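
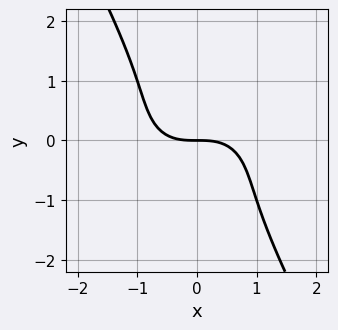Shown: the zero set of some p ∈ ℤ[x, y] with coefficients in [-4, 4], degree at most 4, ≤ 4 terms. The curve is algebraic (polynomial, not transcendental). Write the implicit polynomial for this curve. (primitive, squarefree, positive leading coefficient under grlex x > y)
1. deg p = 3.
2. Against the integer gridlines: one x-axis crossing is at x = 0; it crosses the y-axis at the gridline y = 0.
3. Together with the visible shape, these determine p as stated.

2*x^3 + 3*x*y^2 + 2*y^3 + 3*y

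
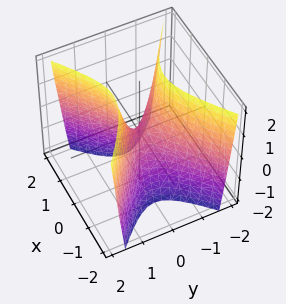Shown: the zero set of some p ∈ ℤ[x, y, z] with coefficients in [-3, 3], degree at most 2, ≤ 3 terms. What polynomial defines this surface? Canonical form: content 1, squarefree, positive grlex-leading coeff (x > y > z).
The degree is 2 — a saddle surface; a quadric.
Symmetries: the x ↦ −x reflection is a symmetry, so x appears only in even powers; the y ↦ −y reflection is a symmetry, so y appears only in even powers.
Against the integer gridlines: it meets the z-axis at z = 0 (among the integer gridlines); one x-axis crossing is at x = 0; it meets the y-axis at y = 0 (among the integer gridlines).
The integer polynomial consistent with all of this is the stated p.

2*x^2 - 3*y^2 + z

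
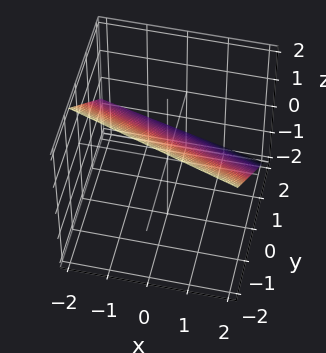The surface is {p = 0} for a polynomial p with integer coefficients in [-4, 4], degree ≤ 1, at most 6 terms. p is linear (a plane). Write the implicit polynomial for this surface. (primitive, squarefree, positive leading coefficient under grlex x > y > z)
x + 3*y + 3*z - 2

(a) deg p = 1. Every cross-section is a straight line — this is a plane.
(b) From the visible intercepts: it crosses the x-axis at the gridline x = 2.
(c) Together with the visible shape, these determine p as stated.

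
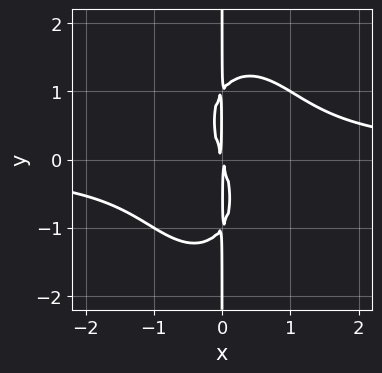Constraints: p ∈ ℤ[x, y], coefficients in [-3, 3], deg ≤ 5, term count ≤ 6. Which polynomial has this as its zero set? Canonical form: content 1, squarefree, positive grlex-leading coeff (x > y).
3*x^3*y + x*y^3 - 3*x^2 - x*y

First, the degree is 4 — no degree-3 curve has this shape.
Then, from the visible intercepts: every point of the y-axis in the box is on the curve.
Finally, assembling these constraints gives the stated polynomial.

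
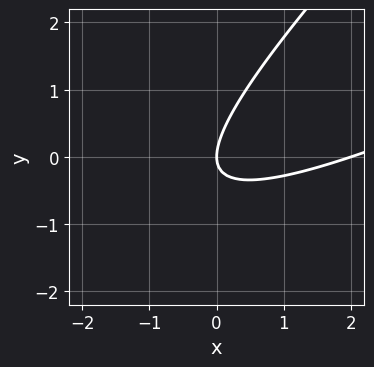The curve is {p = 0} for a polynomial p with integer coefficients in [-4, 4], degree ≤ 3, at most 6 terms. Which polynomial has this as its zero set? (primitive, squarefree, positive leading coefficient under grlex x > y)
Degree: the shape is more complex than any degree-1 curve, so deg p = 2.
From the axis intercepts and sections: the x-axis gridline crossings are at x ∈ {0, 2}; it meets the y-axis at y = 0 (among the integer gridlines).
Matching integer coefficients to the picture gives p.

x^2 - 3*x*y + 2*y^2 - 2*x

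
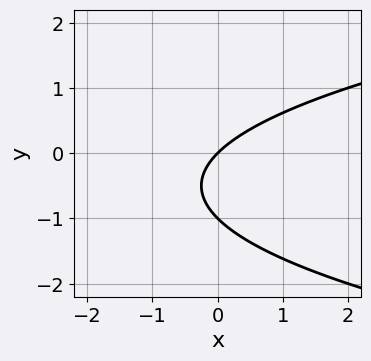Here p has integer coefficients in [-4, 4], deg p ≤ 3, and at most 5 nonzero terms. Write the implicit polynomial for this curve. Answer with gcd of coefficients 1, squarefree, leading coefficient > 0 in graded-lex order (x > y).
(a) deg p = 2.
(b) From the visible intercepts: it meets the x-axis at x = 0 (among the integer gridlines); the y-axis gridline crossings are at y ∈ {-1, 0}.
(c) The integer polynomial consistent with all of this is the stated p.

y^2 - x + y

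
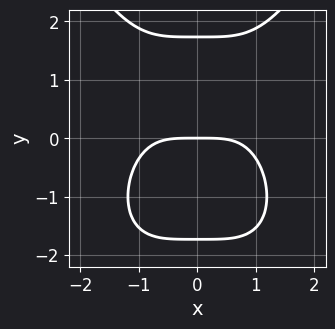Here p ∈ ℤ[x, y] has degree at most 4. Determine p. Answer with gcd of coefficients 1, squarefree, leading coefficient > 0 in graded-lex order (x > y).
First, the degree is 4 — the shape is more complex than any degree-3 curve.
Next, symmetries: the x ↦ −x reflection is a symmetry, so x appears only in even powers.
Then, observable constraints: one x-axis crossing is at x = 0; it meets the y-axis at y = 0 (among the integer gridlines).
Finally, the integer polynomial consistent with all of this is the stated p.

x^4 - y^3 + 3*y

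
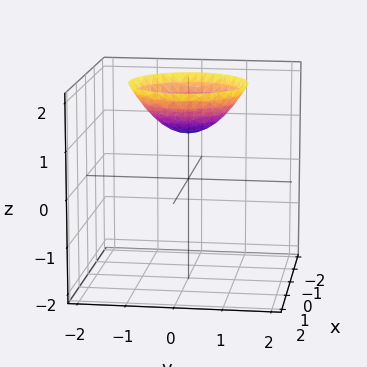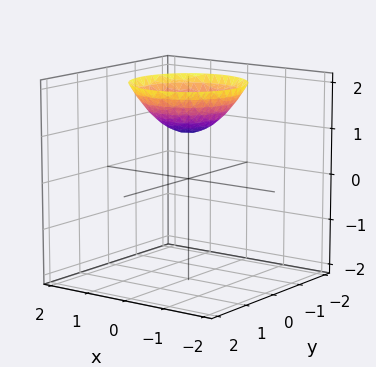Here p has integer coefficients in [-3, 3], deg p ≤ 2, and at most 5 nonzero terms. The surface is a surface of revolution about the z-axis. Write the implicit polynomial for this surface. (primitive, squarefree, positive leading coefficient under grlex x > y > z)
2*x^2 + 2*y^2 - 3*z + 3

1. deg p = 2. A generic line meets the surface in up to 2 points.
2. Symmetry: the surface is invariant under rotation about z: p = q(x² + y², z).
3. Checking where it meets the axes: no x-intercept at any integer in the box; it misses every integer gridline on the y-axis.
4. Fitting integer coefficients to these (and the overall shape) gives p. Check: (0, 0, 1) on the z-axis lies on the surface, and p(0, 0, 1) = 0. ✓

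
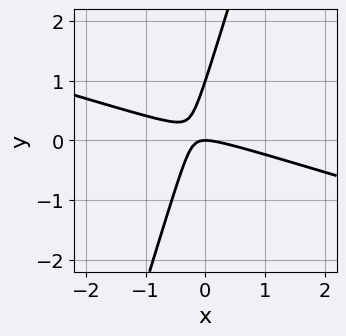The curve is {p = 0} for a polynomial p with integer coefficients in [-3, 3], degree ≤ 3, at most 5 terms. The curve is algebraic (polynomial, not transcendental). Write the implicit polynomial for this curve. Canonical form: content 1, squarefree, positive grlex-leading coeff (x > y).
x^2 + 3*x*y - y^2 + y

(a) The degree is 2 — no degree-1 curve has this shape.
(b) From the visible intercepts: the y-axis gridline crossings are at y ∈ {0, 1}; one x-axis crossing is at x = 0.
(c) Fitting integer coefficients to these (and the overall shape) gives p.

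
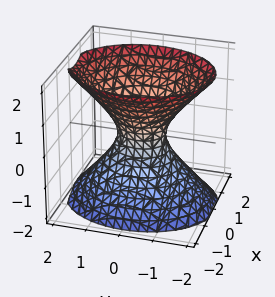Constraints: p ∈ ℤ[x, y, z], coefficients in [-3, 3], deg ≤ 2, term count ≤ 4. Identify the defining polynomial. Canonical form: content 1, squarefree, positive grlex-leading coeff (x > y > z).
3*x^2 + 2*y^2 - 2*z^2 - 1

(a) deg p = 2. One connected sheet with a waist; a quadric.
(b) Symmetries: it's symmetric under x → −x, forcing even powers of x; the z ↦ −z reflection is a symmetry, so z appears only in even powers; it's symmetric under y → −y, forcing even powers of y.
(c) Against the integer gridlines: no z-intercept at any integer in the box.
(d) Putting this together gives p.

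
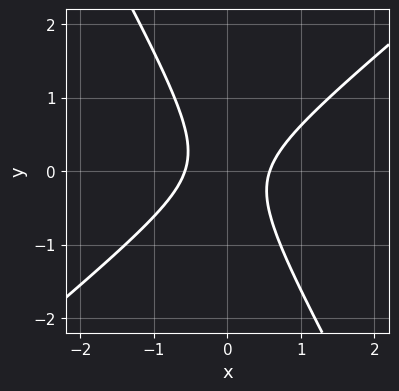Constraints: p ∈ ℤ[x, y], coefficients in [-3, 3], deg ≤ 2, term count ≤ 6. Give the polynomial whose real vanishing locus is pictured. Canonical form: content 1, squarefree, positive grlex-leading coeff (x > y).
Degree: a generic line meets the curve in up to 2 points, so deg p = 2.
Against the integer gridlines: it misses every integer gridline on the y-axis.
Assembling these constraints gives the stated polynomial.

3*x^2 - 2*x*y - 2*y^2 - 1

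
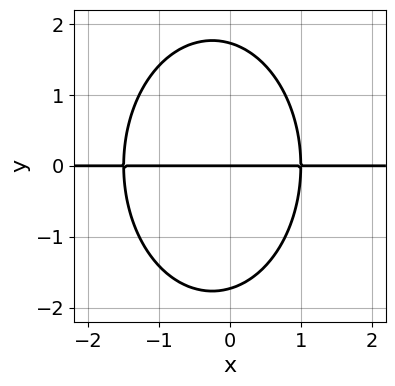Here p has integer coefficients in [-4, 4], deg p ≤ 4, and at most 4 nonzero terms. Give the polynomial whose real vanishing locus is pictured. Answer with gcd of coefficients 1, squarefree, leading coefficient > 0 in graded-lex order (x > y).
2*x^2*y + y^3 + x*y - 3*y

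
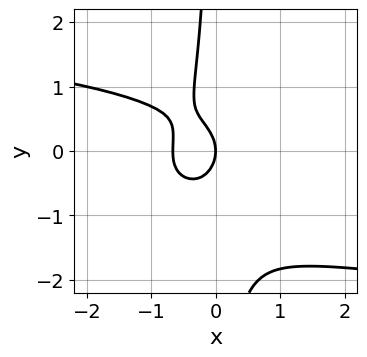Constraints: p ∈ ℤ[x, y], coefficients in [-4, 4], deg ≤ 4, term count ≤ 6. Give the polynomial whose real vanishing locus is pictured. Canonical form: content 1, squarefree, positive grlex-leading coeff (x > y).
3*x*y^3 + 2*x*y^2 + 3*x^2 + 2*y^2 + 2*x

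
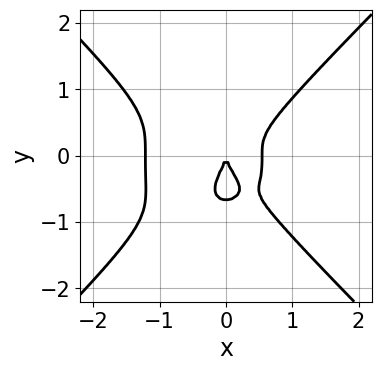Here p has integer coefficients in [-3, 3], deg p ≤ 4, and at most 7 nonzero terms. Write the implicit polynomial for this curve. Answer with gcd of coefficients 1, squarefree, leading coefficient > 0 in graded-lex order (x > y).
3*x^4 - 3*y^4 + 2*x^3 - 2*y^3 - 2*x^2

deg p = 4. The shape is more complex than any degree-3 curve.
From the axis intercepts and sections: it meets the x-axis at x = 0 (among the integer gridlines); it meets the y-axis at y = 0 (among the integer gridlines).
These observations pin down the coefficients.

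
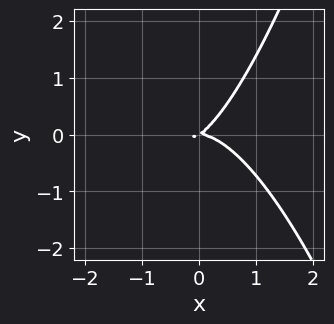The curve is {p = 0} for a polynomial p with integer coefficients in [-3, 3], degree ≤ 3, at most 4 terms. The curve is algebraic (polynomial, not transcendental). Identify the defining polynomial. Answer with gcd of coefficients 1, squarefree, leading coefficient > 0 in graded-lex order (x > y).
(a) The degree is 3 — a generic line meets the curve in up to 3 points.
(b) Reading off the gridlines: it crosses the x-axis at the gridline x = 0; one y-axis crossing is at y = 0.
(c) Fitting integer coefficients to these (and the overall shape) gives p.

3*x^3 + 2*x*y - 3*y^2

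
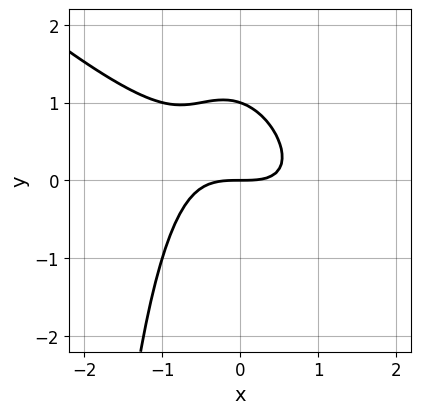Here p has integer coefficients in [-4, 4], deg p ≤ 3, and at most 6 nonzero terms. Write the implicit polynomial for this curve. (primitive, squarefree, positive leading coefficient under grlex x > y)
2*x^3 + 3*x^2*y + x*y^2 + 3*y^2 - 3*y

Degree: a generic line meets the curve in up to 3 points, so deg p = 3.
From the visible intercepts: the y-axis gridline crossings are at y ∈ {0, 1}; it crosses the x-axis at the gridline x = 0.
Matching integer coefficients to the picture gives p.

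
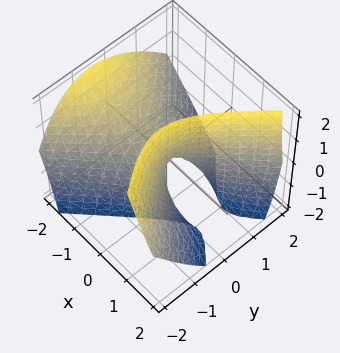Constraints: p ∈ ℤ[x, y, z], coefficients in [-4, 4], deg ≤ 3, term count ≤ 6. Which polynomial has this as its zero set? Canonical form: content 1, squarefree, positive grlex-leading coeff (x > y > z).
2*x^2 + 2*x*z - 2*y^2 - y*z - z

First, deg p = 2. A generic line meets the surface in up to 2 points.
Then, from the visible intercepts: it crosses the y-axis at the gridline y = 0; it meets the x-axis at x = 0 (among the integer gridlines).
Finally, assembling these constraints gives the stated polynomial.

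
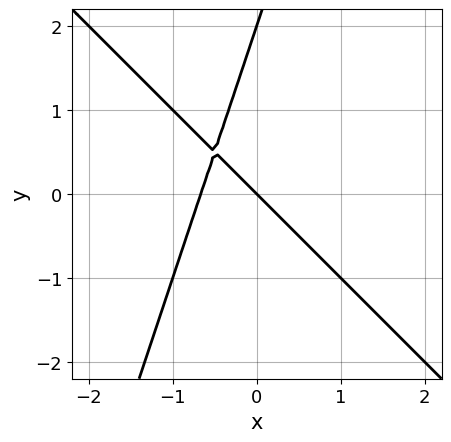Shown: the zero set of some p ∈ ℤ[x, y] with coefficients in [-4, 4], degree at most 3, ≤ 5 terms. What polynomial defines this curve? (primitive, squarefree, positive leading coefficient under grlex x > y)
3*x^2 + 2*x*y - y^2 + 2*x + 2*y

(a) The degree is 2 — a generic line meets the curve in up to 2 points.
(b) From the axis intercepts and sections: it crosses the x-axis at the gridline x = 0; the y-axis gridline crossings are at y ∈ {0, 2}.
(c) The integer polynomial consistent with all of this is the stated p.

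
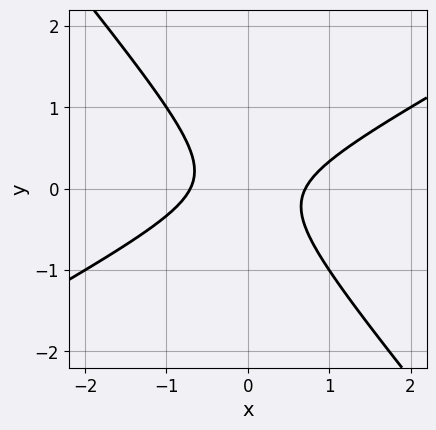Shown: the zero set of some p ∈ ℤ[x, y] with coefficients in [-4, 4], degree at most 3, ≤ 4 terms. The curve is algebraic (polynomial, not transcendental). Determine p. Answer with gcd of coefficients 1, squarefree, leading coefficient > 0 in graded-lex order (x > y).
2*x^2 - 2*x*y - 3*y^2 - 1

(a) deg p = 2.
(b) Against the integer gridlines: no y-intercept at any integer in the box.
(c) Together with the visible shape, these determine p as stated.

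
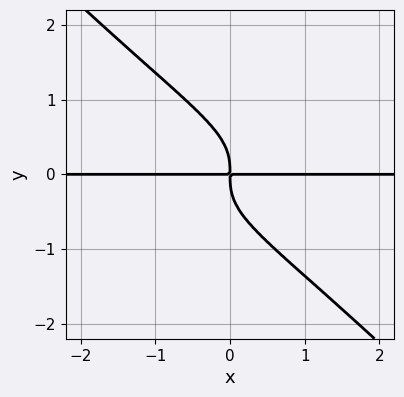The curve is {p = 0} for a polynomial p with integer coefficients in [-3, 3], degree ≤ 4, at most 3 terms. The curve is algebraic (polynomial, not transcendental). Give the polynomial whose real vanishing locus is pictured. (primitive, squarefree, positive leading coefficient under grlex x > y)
1. deg p = 4. The shape is more complex than any degree-3 curve.
2. Against the integer gridlines: the visible x-axis segment lies entirely on the curve.
3. Together with the visible shape, these determine p as stated.

3*x*y^3 + 3*y^4 + 2*x*y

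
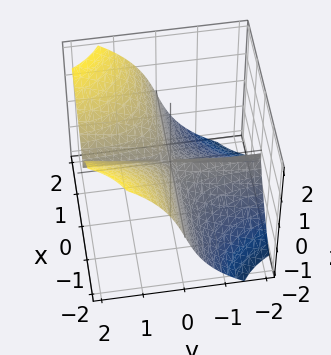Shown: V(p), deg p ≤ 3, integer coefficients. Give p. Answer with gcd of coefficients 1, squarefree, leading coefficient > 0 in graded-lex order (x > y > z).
3*x^2*y - x^2*z - z^3

1. The degree is 3 — a generic line meets the surface in up to 3 points.
2. Checking where it meets the axes: it crosses the z-axis at the gridline z = 0; every point of the y-axis in the box is on the surface; the visible x-axis segment lies entirely on the surface.
3. These observations pin down the coefficients.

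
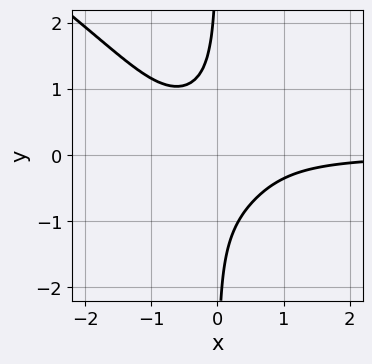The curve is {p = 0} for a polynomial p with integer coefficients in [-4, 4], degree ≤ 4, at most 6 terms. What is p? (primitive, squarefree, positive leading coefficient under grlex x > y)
First, the degree is 4 — the shape is more complex than any degree-3 curve.
Next, reading off the gridlines: it misses every integer gridline on the x-axis; the curve avoids every integer y-axis point in the box.
Finally, the integer polynomial consistent with all of this is the stated p.

2*x^2*y^2 + 3*x*y^3 + 3*x^2*y + 3*x*y + 2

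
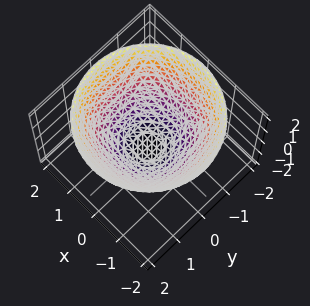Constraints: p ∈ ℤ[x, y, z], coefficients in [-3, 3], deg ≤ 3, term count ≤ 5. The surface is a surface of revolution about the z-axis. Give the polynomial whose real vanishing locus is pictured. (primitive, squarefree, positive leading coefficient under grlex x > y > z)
1. The degree is 2 — no degree-1 surface has this shape.
2. By symmetry, the surface is invariant under rotation about z: p = q(x² + y², z).
3. Reading off the gridlines: the x-axis gridline crossings are at x ∈ {-1, 1}; a circular section at z = 0 has radius exactly 1; the y-axis gridline crossings are at y ∈ {-1, 1}.
4. These observations pin down the coefficients.

2*x^2 + 2*y^2 - 3*z - 2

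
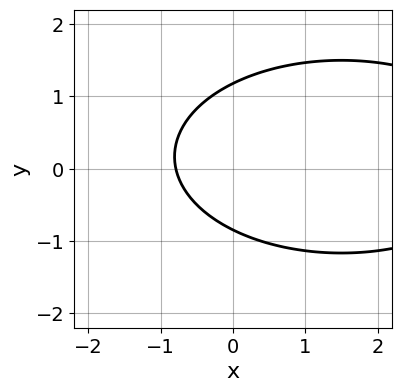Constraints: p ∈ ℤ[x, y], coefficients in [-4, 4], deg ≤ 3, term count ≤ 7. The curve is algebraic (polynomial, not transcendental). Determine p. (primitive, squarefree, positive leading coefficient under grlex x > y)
x^2 + 3*y^2 - 3*x - y - 3

The degree is 2 — the shape is more complex than any degree-1 curve.
Solving for integer coefficients yields p as stated.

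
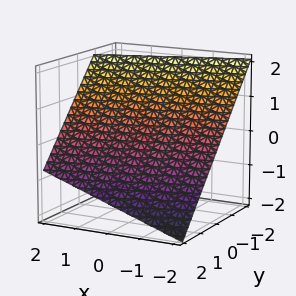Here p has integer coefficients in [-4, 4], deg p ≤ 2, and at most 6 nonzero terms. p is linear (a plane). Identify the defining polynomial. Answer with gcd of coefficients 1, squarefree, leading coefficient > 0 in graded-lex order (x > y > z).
(a) Degree: every cross-section is a straight line — this is a plane, so deg p = 1.
(b) From the axis intercepts and sections: it crosses the x-axis at the gridline x = -2.
(c) Fitting integer coefficients to these (and the overall shape) gives p.

x - 3*y - 3*z + 2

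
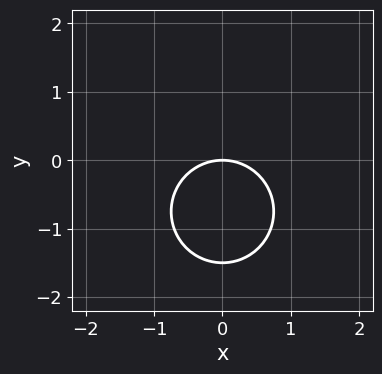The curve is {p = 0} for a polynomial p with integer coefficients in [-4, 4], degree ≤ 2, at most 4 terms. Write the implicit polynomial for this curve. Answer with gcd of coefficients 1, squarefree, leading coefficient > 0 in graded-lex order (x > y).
First, the degree is 2 — the shape is more complex than any degree-1 curve.
Next, symmetries: the x ↦ −x reflection is a symmetry, so x appears only in even powers.
Then, against the integer gridlines: one x-axis crossing is at x = 0; it meets the y-axis at y = 0 (among the integer gridlines).
Finally, solving for integer coefficients yields p as stated.

2*x^2 + 2*y^2 + 3*y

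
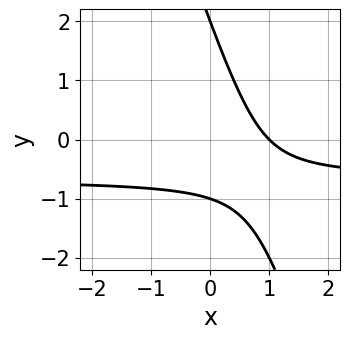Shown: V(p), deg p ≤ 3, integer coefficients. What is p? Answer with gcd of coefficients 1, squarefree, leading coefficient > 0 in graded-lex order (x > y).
1. The degree is 2 — a generic line meets the curve in up to 2 points.
2. Reading off the gridlines: the y-axis gridline crossings are at y ∈ {-1, 2}; it meets the x-axis at x = 1 (among the integer gridlines).
3. The integer polynomial consistent with all of this is the stated p.

3*x*y + y^2 + 2*x - y - 2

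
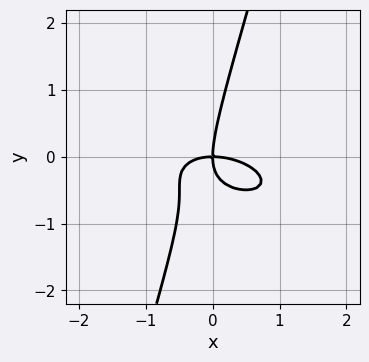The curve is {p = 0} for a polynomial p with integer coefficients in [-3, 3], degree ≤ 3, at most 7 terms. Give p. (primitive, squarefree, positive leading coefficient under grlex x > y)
x^3 + x^2*y + 3*x*y^2 - y^3 + 2*x*y

First, degree: a generic line meets the curve in up to 3 points, so deg p = 3.
Then, reading off the gridlines: it crosses the x-axis at the gridline x = 0; one y-axis crossing is at y = 0.
Finally, these observations pin down the coefficients.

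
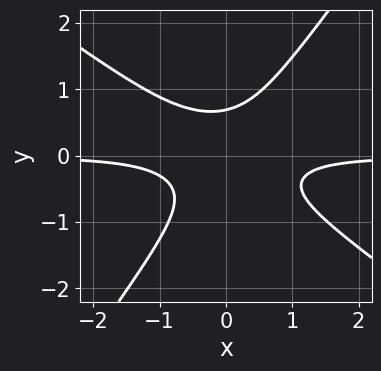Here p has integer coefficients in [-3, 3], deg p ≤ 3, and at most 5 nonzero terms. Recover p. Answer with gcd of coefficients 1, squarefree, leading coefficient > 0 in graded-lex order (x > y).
1. The degree is 3 — the shape is more complex than any degree-2 curve.
2. Checking where it meets the axes: the curve avoids every integer x-axis point in the box.
3. Together with the visible shape, these determine p as stated.

3*x^2*y + 2*x*y^2 - 3*y^3 + 1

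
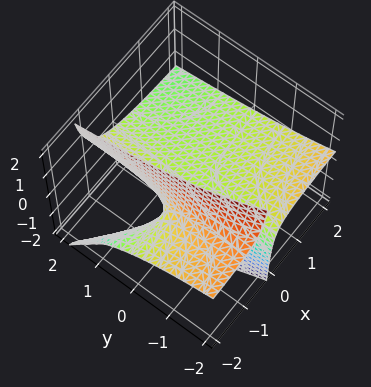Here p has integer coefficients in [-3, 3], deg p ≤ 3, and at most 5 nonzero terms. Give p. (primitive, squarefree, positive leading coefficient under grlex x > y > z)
deg p = 2. A generic line meets the surface in up to 2 points.
From the axis intercepts and sections: it crosses the z-axis at the gridline z = 0; every point of the x-axis in the box is on the surface; the visible y-axis segment lies entirely on the surface.
Fitting integer coefficients to these (and the overall shape) gives p.

x*y + 3*x*z + y*z + 3*z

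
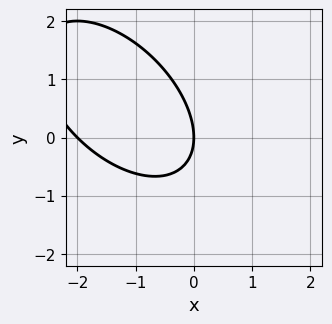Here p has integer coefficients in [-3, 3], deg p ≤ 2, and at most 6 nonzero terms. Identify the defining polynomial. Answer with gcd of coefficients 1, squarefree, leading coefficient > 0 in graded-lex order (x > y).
x^2 + x*y + y^2 + 2*x

1. deg p = 2.
2. From the axis intercepts and sections: it meets the y-axis at y = 0 (among the integer gridlines); among the integer gridlines, it crosses the x-axis at x ∈ {-2, 0}.
3. Putting this together gives p.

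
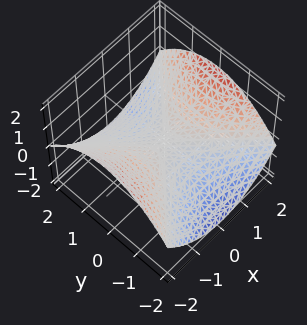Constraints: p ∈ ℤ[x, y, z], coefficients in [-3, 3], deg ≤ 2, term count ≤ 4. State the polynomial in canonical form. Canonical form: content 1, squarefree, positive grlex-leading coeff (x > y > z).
x^2 - y^2 - 3*z

First, the degree is 2 — a hyperbolic paraboloid; a quadric.
Then, symmetries: the y ↦ −y reflection is a symmetry, so y appears only in even powers; mirror symmetry x ↦ −x ⇒ only even powers of x.
Then, checking where it meets the axes: it crosses the y-axis at the gridline y = 0; one z-axis crossing is at z = 0; it meets the x-axis at x = 0 (among the integer gridlines).
Finally, matching integer coefficients to the picture gives p.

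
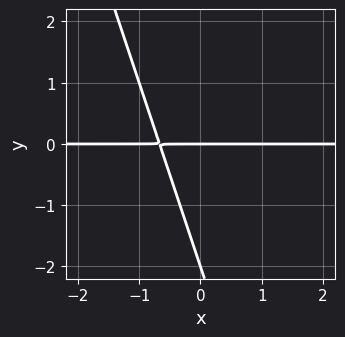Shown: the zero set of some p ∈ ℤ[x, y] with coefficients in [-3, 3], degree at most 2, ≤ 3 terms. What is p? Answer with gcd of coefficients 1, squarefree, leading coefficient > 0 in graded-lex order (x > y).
3*x*y + y^2 + 2*y

(a) Degree: the shape is more complex than any degree-1 curve, so deg p = 2.
(b) From the axis intercepts and sections: every point of the x-axis in the box is on the curve; the y-axis gridline crossings are at y ∈ {-2, 0}.
(c) Together with the visible shape, these determine p as stated.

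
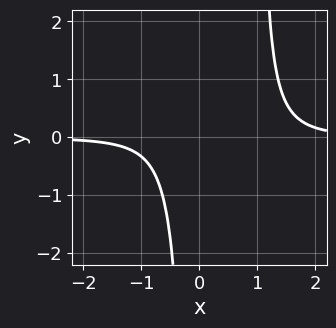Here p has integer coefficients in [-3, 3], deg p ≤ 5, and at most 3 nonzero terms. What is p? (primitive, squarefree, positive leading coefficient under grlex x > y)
3*x^3*y - 3*x^2*y - 2

1. Degree: the shape is more complex than any degree-3 curve, so deg p = 4.
2. From the axis intercepts and sections: the curve avoids every integer x-axis point in the box; the curve avoids every integer y-axis point in the box.
3. Assembling these constraints gives the stated polynomial.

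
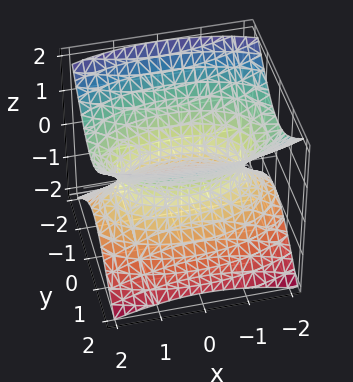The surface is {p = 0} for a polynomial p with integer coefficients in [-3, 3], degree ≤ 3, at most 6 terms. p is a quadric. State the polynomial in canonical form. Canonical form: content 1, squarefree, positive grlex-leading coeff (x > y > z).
deg p = 2.
Symmetries: mirror symmetry y ↦ −y ⇒ only even powers of y; it's symmetric under z → −z, forcing even powers of z; the x ↦ −x reflection is a symmetry, so x appears only in even powers.
From the axis intercepts and sections: it misses every integer gridline on the z-axis.
The integer polynomial consistent with all of this is the stated p.

x^2 + 3*y^2 - 3*z^2 - 2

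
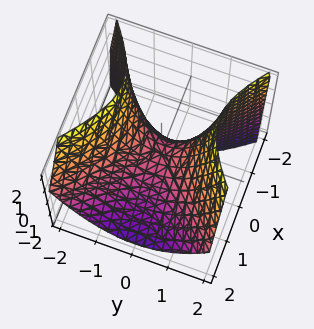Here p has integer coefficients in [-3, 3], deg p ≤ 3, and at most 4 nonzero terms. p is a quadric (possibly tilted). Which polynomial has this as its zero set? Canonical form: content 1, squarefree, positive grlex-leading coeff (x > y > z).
3*x^2 + 2*x*z - 3*y^2 + 3*z

1. The degree is 2 — a generic line meets the surface in up to 2 points.
2. Checking where it meets the axes: it crosses the y-axis at the gridline y = 0; it meets the x-axis at x = 0 (among the integer gridlines).
3. Fitting integer coefficients to these (and the overall shape) gives p.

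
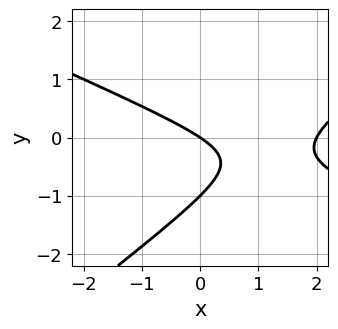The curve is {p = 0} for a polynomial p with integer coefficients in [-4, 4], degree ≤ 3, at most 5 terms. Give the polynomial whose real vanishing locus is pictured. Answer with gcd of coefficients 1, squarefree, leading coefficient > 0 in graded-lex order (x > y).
deg p = 2.
From the axis intercepts and sections: the y-axis gridline crossings are at y ∈ {-1, 0}; the x-axis gridline crossings are at x ∈ {0, 2}.
Putting this together gives p.

x^2 + x*y - 3*y^2 - 2*x - 3*y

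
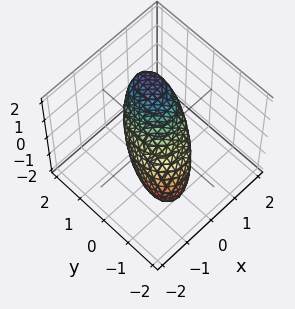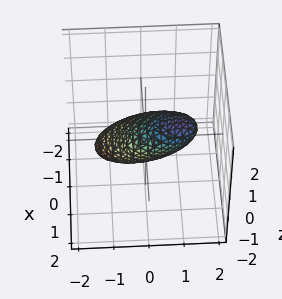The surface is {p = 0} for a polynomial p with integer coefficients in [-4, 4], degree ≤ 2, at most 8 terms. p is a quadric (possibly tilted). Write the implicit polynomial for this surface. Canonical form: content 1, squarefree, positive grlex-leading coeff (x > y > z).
(a) Degree: a generic line meets the surface in up to 2 points, so deg p = 2.
(b) From the axis intercepts and sections: among the integer gridlines, it crosses the y-axis at y ∈ {-1, 1}.
(c) These observations pin down the coefficients.

3*x^2 - 3*x*z + 2*y^2 - 3*y*z + 3*z^2 - 2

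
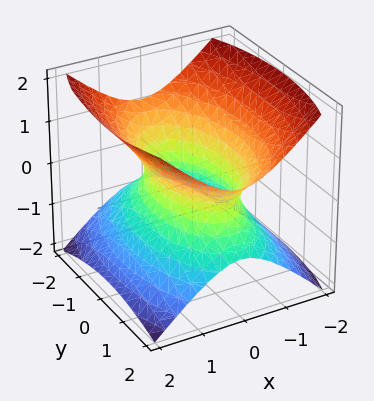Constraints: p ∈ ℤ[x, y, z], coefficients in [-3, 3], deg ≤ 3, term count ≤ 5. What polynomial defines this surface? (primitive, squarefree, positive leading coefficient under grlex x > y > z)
1. Degree: one connected sheet with a waist; a quadric, so deg p = 2.
2. Symmetries: it's symmetric under y → −y, forcing even powers of y; the z ↦ −z reflection is a symmetry, so z appears only in even powers; mirror symmetry x ↦ −x ⇒ only even powers of x.
3. Observable constraints: no z-intercept at any integer in the box.
4. These observations pin down the coefficients.

3*x^2 + y^2 - 3*z^2 - 2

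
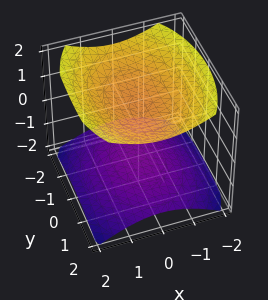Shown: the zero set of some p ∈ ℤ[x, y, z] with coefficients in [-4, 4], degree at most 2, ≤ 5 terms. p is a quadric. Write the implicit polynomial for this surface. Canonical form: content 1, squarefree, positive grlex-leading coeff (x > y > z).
2*x^2 + y^2 - 3*z^2 + 3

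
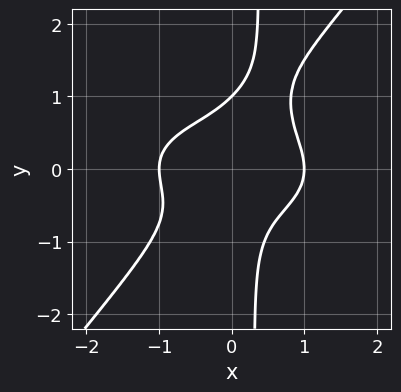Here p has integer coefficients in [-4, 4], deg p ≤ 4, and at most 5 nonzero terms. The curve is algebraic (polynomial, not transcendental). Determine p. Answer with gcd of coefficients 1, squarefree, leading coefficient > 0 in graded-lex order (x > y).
x^4 + 3*x^2*y^2 - 3*x*y^3 + y^3 - 1

1. deg p = 4. A generic line meets the curve in up to 4 points.
2. From the axis intercepts and sections: it meets the y-axis at y = 1 (among the integer gridlines); the x-axis gridline crossings are at x ∈ {-1, 1}.
3. Fitting integer coefficients to these (and the overall shape) gives p.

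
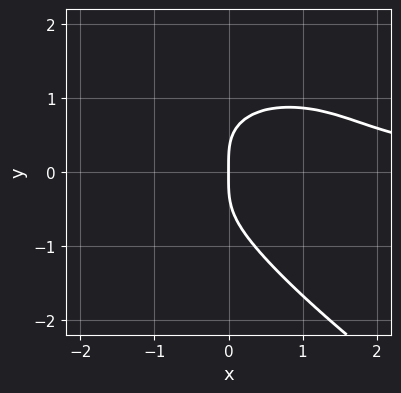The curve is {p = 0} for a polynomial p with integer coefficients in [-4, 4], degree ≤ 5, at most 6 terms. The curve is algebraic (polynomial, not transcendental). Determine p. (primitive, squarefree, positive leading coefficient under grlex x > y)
Degree: a generic line meets the curve in up to 4 points, so deg p = 4.
From the visible intercepts: it crosses the x-axis at the gridline x = 0; it crosses the y-axis at the gridline y = 0.
These observations pin down the coefficients.

x*y^3 + 2*y^4 + 2*x^2*y - 2*x*y^2 - 2*x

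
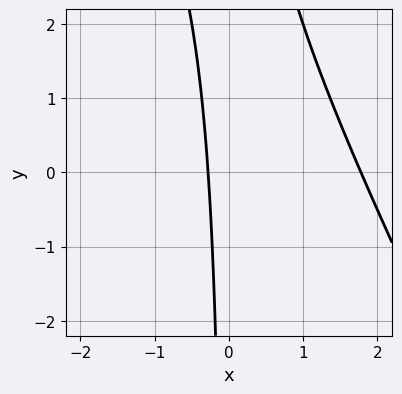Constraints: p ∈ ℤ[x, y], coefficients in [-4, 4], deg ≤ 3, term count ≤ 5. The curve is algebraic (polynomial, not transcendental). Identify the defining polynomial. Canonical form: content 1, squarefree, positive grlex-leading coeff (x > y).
(a) Degree: the shape is more complex than any degree-1 curve, so deg p = 2.
(b) Reading off the gridlines: the curve avoids every integer y-axis point in the box.
(c) Assembling these constraints gives the stated polynomial.

2*x^2 + x*y - 3*x - 1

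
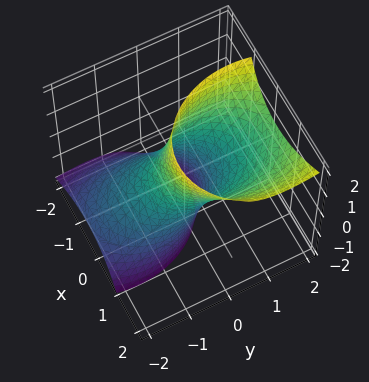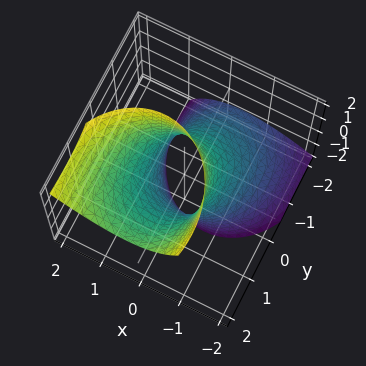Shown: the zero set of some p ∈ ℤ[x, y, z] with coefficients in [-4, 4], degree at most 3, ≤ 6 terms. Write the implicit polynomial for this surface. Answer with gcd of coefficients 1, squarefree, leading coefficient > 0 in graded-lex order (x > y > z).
(a) The degree is 2 — a generic line meets the surface in up to 2 points.
(b) Checking where it meets the axes: among the integer gridlines, it crosses the y-axis at y ∈ {-1, 1}; it misses every integer gridline on the z-axis.
(c) Solving for integer coefficients yields p as stated.

3*x^2 - 2*x*z + 2*y^2 - 3*y*z - 2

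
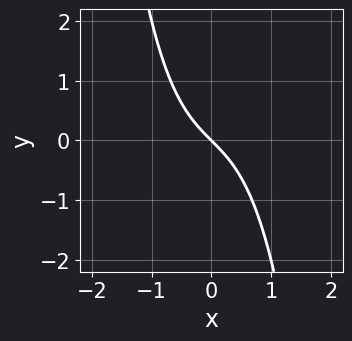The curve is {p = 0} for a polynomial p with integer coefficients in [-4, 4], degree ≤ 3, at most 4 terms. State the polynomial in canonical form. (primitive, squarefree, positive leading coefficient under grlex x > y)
x^3 + x + y

First, deg p = 3. No degree-2 curve has this shape.
Next, checking where it meets the axes: it meets the y-axis at y = 0 (among the integer gridlines); one x-axis crossing is at x = 0.
Finally, together with the visible shape, these determine p as stated.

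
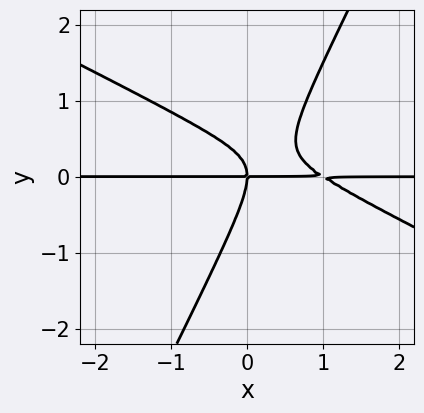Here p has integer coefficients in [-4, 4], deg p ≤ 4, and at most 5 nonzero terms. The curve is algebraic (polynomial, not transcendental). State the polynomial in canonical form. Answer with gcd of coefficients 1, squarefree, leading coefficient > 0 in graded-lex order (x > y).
2*x^2*y + 3*x*y^2 - 2*y^3 - 2*x*y

First, the degree is 3 — no degree-2 curve has this shape.
Next, reading off the gridlines: the visible x-axis segment lies entirely on the curve; one y-axis crossing is at y = 0.
Finally, putting this together gives p.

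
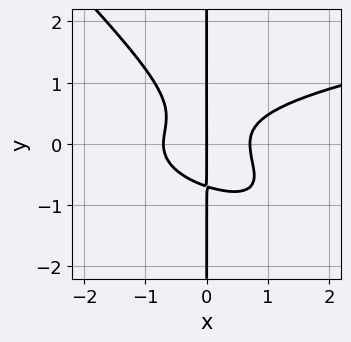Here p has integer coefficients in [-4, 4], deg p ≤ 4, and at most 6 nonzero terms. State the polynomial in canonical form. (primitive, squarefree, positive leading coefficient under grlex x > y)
3*x^2*y^2 + 3*x*y^3 - 2*x^3 + x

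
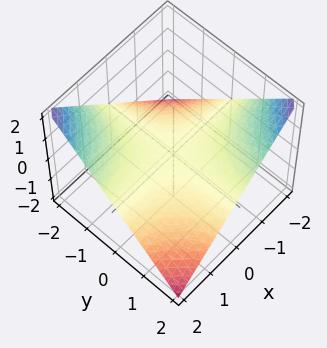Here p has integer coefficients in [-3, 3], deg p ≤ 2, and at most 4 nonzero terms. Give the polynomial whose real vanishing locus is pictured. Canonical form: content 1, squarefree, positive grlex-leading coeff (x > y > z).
x*y + 2*z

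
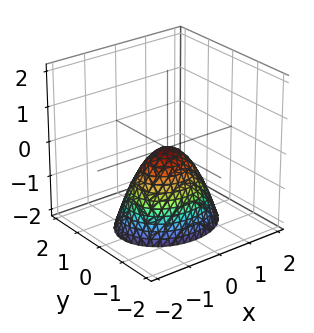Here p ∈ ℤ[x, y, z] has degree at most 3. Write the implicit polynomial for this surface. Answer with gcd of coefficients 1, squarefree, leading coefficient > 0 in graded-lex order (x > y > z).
2*x^2 + 3*y^2 + 2*z

The degree is 2 — a single bowl opening along one axis; a quadric.
Symmetries: it's symmetric under y → −y, forcing even powers of y; the x ↦ −x reflection is a symmetry, so x appears only in even powers.
Observable constraints: one x-axis crossing is at x = 0; it crosses the z-axis at the gridline z = 0; it crosses the y-axis at the gridline y = 0.
Assembling these constraints gives the stated polynomial.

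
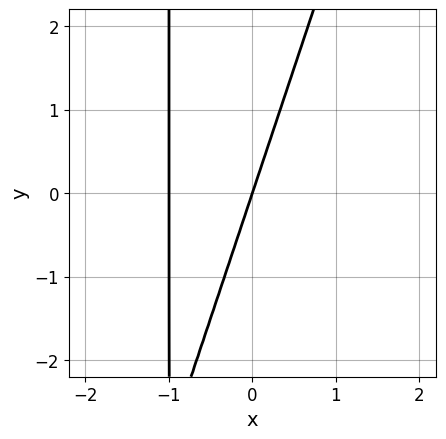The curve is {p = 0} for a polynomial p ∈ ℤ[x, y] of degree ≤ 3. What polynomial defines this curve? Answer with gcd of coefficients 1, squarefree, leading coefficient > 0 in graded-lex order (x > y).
3*x^2 - x*y + 3*x - y

1. The degree is 2 — no degree-1 curve has this shape.
2. Reading off the gridlines: one y-axis crossing is at y = 0; the x-axis gridline crossings are at x ∈ {-1, 0}.
3. Solving for integer coefficients yields p as stated.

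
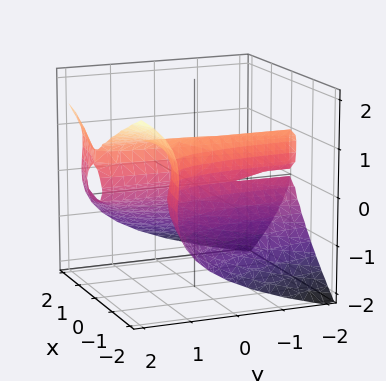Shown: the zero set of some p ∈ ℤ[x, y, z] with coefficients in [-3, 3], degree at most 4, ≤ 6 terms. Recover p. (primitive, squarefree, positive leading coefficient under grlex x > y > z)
2*x^2*y - 2*z^3 - 3*x^2 + 2*z^2 - x

(a) Degree: the shape is more complex than any degree-2 surface, so deg p = 3.
(b) From the axis intercepts and sections: the visible y-axis segment lies entirely on the surface; it crosses the x-axis at the gridline x = 0.
(c) Assembling these constraints gives the stated polynomial.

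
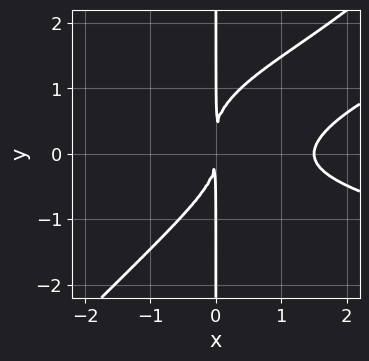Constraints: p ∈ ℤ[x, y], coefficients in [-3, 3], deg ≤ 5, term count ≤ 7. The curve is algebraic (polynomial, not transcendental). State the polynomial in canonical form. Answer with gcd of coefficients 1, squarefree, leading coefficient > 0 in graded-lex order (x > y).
The degree is 4 — a generic line meets the curve in up to 4 points.
Checking where it meets the axes: the visible y-axis segment lies entirely on the curve.
These observations pin down the coefficients.

3*x^2*y^2 - 3*x*y^3 - 2*x^3 + x*y^2 + 3*x^2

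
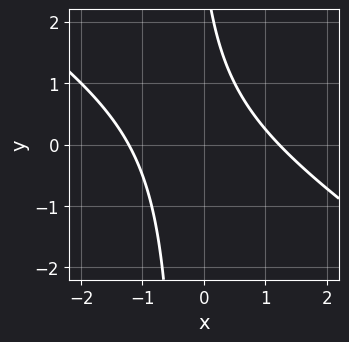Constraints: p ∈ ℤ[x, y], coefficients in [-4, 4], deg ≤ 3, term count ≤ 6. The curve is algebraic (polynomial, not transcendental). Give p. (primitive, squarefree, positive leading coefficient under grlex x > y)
First, degree: the shape is more complex than any degree-1 curve, so deg p = 2.
Then, from the axis intercepts and sections: no y-intercept at any integer in the box.
Finally, solving for integer coefficients yields p as stated.

2*x^2 + 3*x*y + y - 3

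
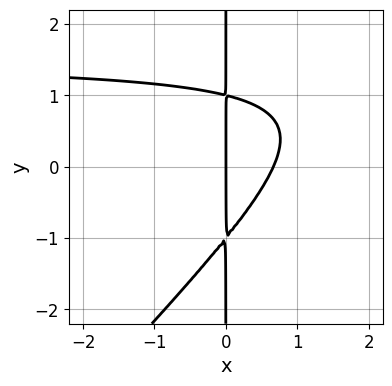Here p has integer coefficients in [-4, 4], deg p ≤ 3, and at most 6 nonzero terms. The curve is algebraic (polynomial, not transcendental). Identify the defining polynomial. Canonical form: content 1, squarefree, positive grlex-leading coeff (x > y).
Degree: the shape is more complex than any degree-2 curve, so deg p = 3.
Observable constraints: it meets the x-axis at x = 0 (among the integer gridlines); the visible y-axis segment lies entirely on the curve.
Putting this together gives p.

2*x^2*y - 2*x*y^2 - 3*x^2 + 2*x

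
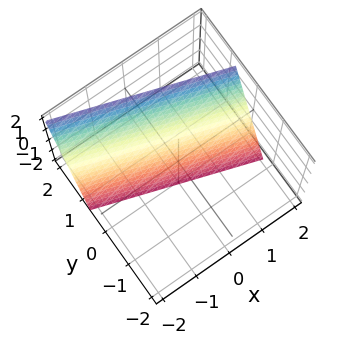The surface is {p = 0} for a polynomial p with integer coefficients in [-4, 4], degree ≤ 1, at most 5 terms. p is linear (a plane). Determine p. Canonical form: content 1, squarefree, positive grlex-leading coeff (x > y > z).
x + 3*y - z - 2

(a) deg p = 1. The surface is flat (a plane).
(b) Observable constraints: it crosses the z-axis at the gridline z = -2; one x-axis crossing is at x = 2.
(c) Together with the visible shape, these determine p as stated.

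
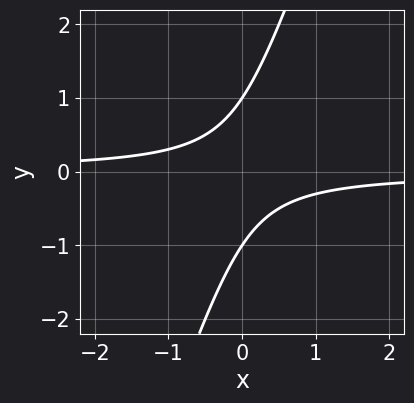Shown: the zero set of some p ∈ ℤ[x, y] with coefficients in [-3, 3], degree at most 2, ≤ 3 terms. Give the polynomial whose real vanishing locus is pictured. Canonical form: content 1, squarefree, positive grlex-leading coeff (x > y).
3*x*y - y^2 + 1

The degree is 2 — a generic line meets the curve in up to 2 points.
Checking where it meets the axes: the y-axis gridline crossings are at y ∈ {-1, 1}; it misses every integer gridline on the x-axis.
Fitting integer coefficients to these (and the overall shape) gives p.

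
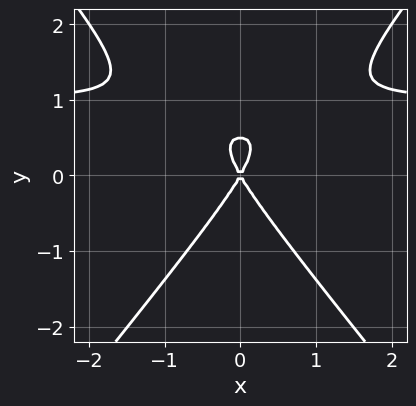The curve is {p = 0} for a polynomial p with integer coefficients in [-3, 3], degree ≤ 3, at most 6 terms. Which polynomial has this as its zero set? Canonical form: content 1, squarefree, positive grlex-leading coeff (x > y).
3*x^2*y - 2*y^3 - 3*x^2 + y^2

1. Degree: the shape is more complex than any degree-2 curve, so deg p = 3.
2. Symmetries: mirror symmetry x ↦ −x ⇒ only even powers of x.
3. Reading off the gridlines: one y-axis crossing is at y = 0; one x-axis crossing is at x = 0.
4. The integer polynomial consistent with all of this is the stated p.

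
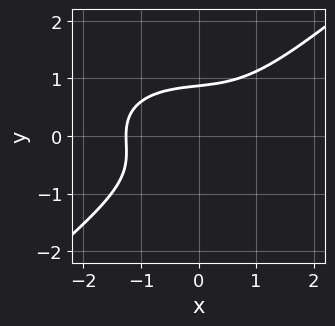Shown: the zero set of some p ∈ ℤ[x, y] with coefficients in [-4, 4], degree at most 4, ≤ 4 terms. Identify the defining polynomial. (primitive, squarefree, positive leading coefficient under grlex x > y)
(a) deg p = 3. A generic line meets the curve in up to 3 points.
(b) Putting this together gives p.

x^3 + x*y^2 - 3*y^3 + 2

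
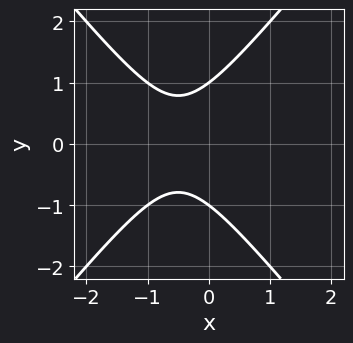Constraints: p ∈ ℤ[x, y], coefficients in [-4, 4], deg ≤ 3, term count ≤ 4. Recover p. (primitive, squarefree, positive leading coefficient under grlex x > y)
First, deg p = 2. A generic line meets the curve in up to 2 points.
Then, symmetries: mirror symmetry y ↦ −y ⇒ only even powers of y.
Next, checking where it meets the axes: the y-axis gridline crossings are at y ∈ {-1, 1}; it misses every integer gridline on the x-axis.
Finally, putting this together gives p.

3*x^2 - 2*y^2 + 3*x + 2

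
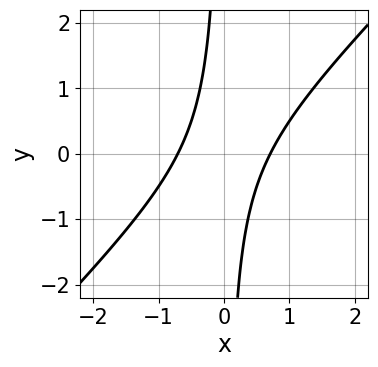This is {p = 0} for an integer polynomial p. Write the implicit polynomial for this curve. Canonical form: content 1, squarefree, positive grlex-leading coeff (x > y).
2*x^2 - 2*x*y - 1

First, deg p = 2.
Then, reading off the gridlines: no y-intercept at any integer in the box.
Finally, together with the visible shape, these determine p as stated.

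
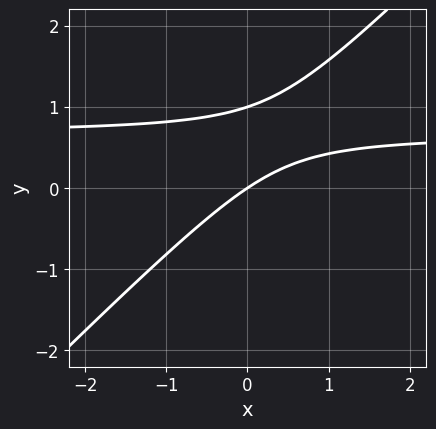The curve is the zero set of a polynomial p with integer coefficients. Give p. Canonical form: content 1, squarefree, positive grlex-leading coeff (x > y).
(a) The degree is 2 — a generic line meets the curve in up to 2 points.
(b) Checking where it meets the axes: one x-axis crossing is at x = 0; the y-axis gridline crossings are at y ∈ {0, 1}.
(c) These observations pin down the coefficients.

3*x*y - 3*y^2 - 2*x + 3*y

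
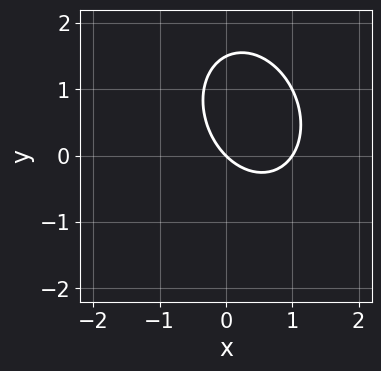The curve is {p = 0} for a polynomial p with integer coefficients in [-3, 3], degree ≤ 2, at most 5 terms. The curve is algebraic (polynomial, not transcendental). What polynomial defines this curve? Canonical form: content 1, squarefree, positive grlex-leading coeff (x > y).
1. deg p = 2. The shape is more complex than any degree-1 curve.
2. From the visible intercepts: it crosses the y-axis at the gridline y = 0; the x-axis gridline crossings are at x ∈ {0, 1}.
3. Fitting integer coefficients to these (and the overall shape) gives p.

3*x^2 + x*y + 2*y^2 - 3*x - 3*y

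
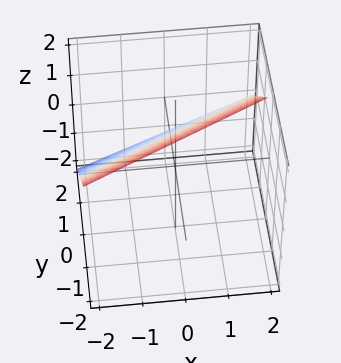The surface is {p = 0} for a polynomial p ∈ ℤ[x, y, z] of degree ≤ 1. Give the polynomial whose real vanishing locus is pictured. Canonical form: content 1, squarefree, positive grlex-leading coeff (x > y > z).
Degree: the surface is flat (a plane), so deg p = 1.
From the visible intercepts: one z-axis crossing is at z = 1; it crosses the y-axis at the gridline y = 1; one x-axis crossing is at x = -2.
Together with the visible shape, these determine p as stated.

x - 2*y - 2*z + 2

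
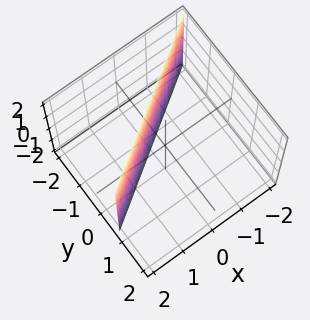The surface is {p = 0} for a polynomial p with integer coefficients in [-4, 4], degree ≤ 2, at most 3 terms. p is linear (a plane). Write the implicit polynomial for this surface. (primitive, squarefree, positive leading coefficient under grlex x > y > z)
2*x - 3*y - 2

(a) deg p = 1. The surface is flat (a plane).
(b) Against the integer gridlines: the surface avoids every integer z-axis point in the box; one x-axis crossing is at x = 1.
(c) Matching integer coefficients to the picture gives p.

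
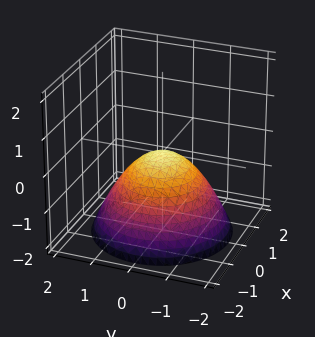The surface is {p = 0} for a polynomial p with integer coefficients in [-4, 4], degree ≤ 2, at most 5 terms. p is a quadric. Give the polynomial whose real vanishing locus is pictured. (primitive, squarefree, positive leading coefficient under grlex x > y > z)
2*x^2 + 2*y^2 + 3*z

The degree is 2 — a single bowl opening along one axis; a quadric.
Symmetries: rotational symmetry about the z-axis ⇒ p depends on x, y only through x² + y².
Checking where it meets the axes: a circular section at z = -1 has radius between 1 and 2; one y-axis crossing is at y = 0.
Matching integer coefficients to the picture gives p.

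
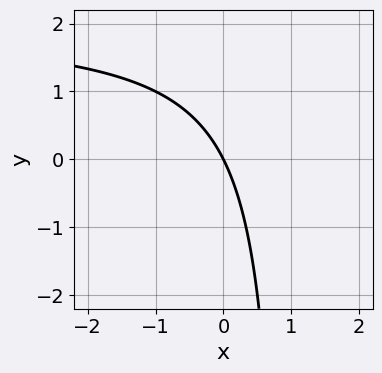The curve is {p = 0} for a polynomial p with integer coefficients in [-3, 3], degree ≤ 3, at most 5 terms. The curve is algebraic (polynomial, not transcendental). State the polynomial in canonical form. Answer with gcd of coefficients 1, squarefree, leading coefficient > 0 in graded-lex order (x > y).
(a) Degree: the shape is more complex than any degree-1 curve, so deg p = 2.
(b) Against the integer gridlines: one x-axis crossing is at x = 0; one y-axis crossing is at y = 0.
(c) Putting this together gives p.

x*y - 2*x - y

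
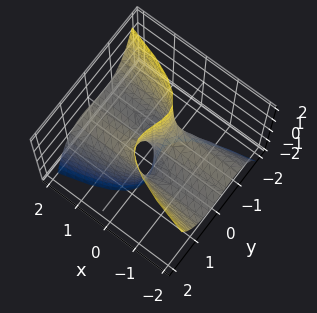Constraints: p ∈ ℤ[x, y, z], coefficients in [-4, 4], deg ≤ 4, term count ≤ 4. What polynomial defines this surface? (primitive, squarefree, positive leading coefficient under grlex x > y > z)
3*y^3 + 3*x*z - 2*y

Degree: a generic line meets the surface in up to 3 points, so deg p = 3.
Checking where it meets the axes: it meets the y-axis at y = 0 (among the integer gridlines); the visible z-axis segment lies entirely on the surface.
Assembling these constraints gives the stated polynomial. Check: (2, 0, 0) on the x-axis lies on the surface, and p(2, 0, 0) = 0. ✓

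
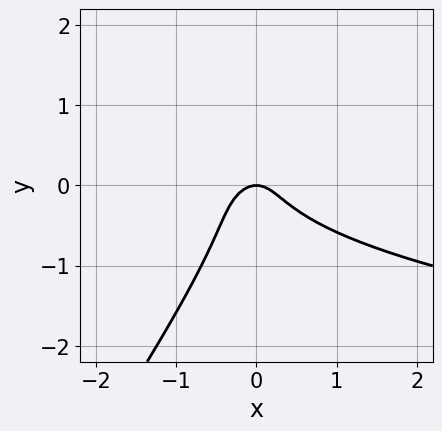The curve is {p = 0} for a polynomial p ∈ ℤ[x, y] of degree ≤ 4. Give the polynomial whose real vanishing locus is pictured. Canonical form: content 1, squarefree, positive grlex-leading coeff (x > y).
3*x*y^2 - 2*y^3 - 2*x^2 - y

First, the degree is 3 — a generic line meets the curve in up to 3 points.
Next, reading off the gridlines: one y-axis crossing is at y = 0; one x-axis crossing is at x = 0.
Finally, these observations pin down the coefficients.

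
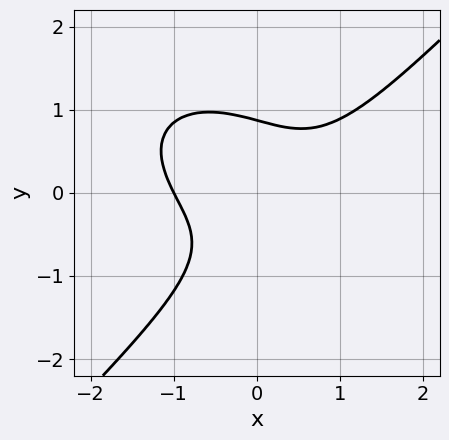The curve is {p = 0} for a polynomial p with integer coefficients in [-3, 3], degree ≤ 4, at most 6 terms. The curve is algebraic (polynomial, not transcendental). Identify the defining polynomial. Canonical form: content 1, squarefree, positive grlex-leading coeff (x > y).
First, deg p = 3. A generic line meets the curve in up to 3 points.
Next, from the visible intercepts: it crosses the x-axis at the gridline x = -1.
Finally, putting this together gives p.

2*x^3 + x*y^2 - 3*y^3 - 3*x*y + 2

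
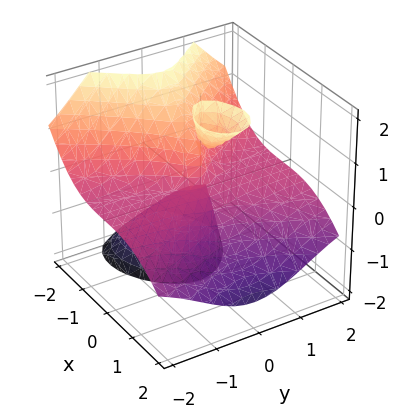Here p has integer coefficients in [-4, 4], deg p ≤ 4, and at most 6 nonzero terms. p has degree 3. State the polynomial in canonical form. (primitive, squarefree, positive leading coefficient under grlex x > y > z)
(a) I count 3 distinct pieces. Treating them together as one polynomial.
(b) Degree: no degree-2 surface has this shape, so deg p = 3.
(c) Against the integer gridlines: it meets the x-axis at x = 0 (among the integer gridlines); the visible y-axis segment lies entirely on the surface; the visible z-axis segment lies entirely on the surface.
(d) The integer polynomial consistent with all of this is the stated p.

x^3 - x*z^2 + 2*y^2*z + x*z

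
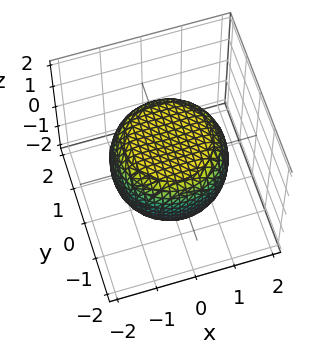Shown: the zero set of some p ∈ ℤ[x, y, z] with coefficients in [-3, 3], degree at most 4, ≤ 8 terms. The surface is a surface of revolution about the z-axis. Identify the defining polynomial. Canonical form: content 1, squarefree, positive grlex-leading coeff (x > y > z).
(a) deg p = 4.
(b) Symmetries: the surface is invariant under rotation about z: p = q(x² + y², z).
(c) Reading off the gridlines: the z-axis gridline crossings are at z ∈ {-1, 1}; a circular section at z = 0 has radius between 1 and 2.
(d) Solving for integer coefficients yields p as stated.

x^4 + 2*x^2*y^2 + y^4 - x^2 - y^2 + 2*z^2 - 2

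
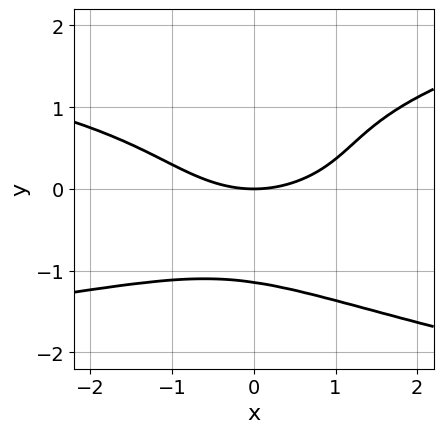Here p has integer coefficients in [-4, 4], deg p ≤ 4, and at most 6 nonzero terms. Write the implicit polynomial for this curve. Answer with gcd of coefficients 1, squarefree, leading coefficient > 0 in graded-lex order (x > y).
2*y^4 - x*y^2 - x^2 + 3*y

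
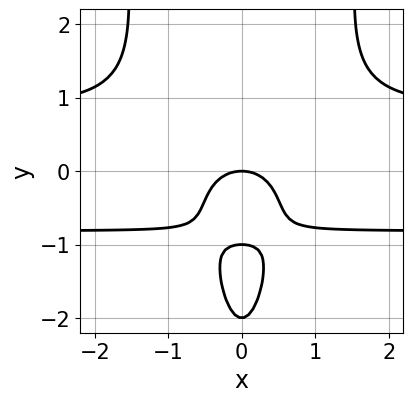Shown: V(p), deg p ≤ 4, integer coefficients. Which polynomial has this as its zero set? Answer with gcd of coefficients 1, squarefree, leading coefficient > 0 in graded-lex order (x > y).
First, deg p = 4.
Then, symmetries: it's symmetric under x → −x, forcing even powers of x.
Next, checking where it meets the axes: the y-axis gridline crossings are at y ∈ {-2, -1, 0}; it meets the x-axis at x = 0 (among the integer gridlines).
Finally, solving for integer coefficients yields p as stated.

3*x^2*y^2 - y^3 - 2*x^2 - 3*y^2 - 2*y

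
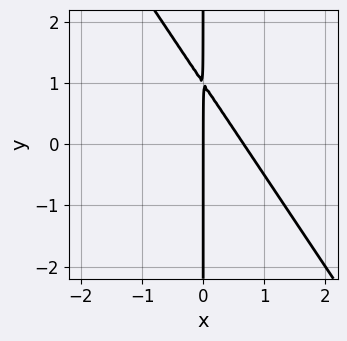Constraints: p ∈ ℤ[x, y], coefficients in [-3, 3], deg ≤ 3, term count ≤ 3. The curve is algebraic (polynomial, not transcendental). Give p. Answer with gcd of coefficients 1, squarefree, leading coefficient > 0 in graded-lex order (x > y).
deg p = 2. A generic line meets the curve in up to 2 points.
Checking where it meets the axes: every point of the y-axis in the box is on the curve; one x-axis crossing is at x = 0.
These observations pin down the coefficients.

3*x^2 + 2*x*y - 2*x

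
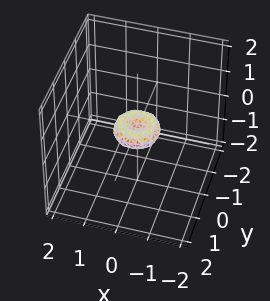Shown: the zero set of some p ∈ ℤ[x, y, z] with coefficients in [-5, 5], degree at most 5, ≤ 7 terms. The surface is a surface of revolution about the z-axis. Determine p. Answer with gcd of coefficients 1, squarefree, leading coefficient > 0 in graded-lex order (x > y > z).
1. Degree: no degree-3 surface has this shape, so deg p = 4.
2. Symmetry: every cross-section ⟂ z is a circle, so x, y appear only via x² + y².
3. Observable constraints: one x-axis crossing is at x = 0; it crosses the y-axis at the gridline y = 0.
4. Putting this together gives p.

2*x^4 + 4*x^2*y^2 + 2*y^4 - x^2 - y^2 + 2*z^2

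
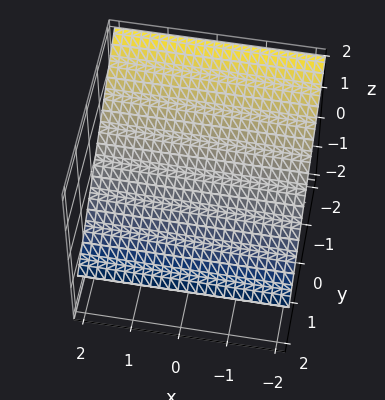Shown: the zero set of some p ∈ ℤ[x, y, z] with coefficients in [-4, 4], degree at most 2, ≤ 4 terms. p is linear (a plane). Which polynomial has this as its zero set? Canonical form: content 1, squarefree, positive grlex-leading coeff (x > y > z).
First, deg p = 1. Every cross-section is a straight line — this is a plane.
Then, checking where it meets the axes: it misses every integer gridline on the x-axis; it crosses the y-axis at the gridline y = 1.
Finally, these observations pin down the coefficients.

2*y + 3*z - 2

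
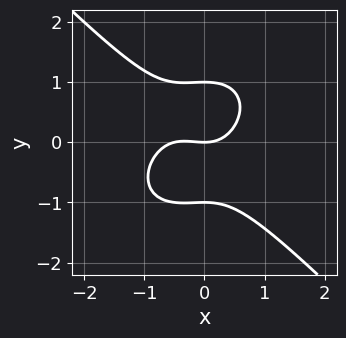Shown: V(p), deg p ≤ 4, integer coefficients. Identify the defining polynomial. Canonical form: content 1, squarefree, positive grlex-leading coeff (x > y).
2*x^3 + 2*y^3 + x^2 - 2*y

First, degree: a generic line meets the curve in up to 3 points, so deg p = 3.
Then, observable constraints: the y-axis gridline crossings are at y ∈ {-1, 0, 1}; it crosses the x-axis at the gridline x = 0.
Finally, solving for integer coefficients yields p as stated.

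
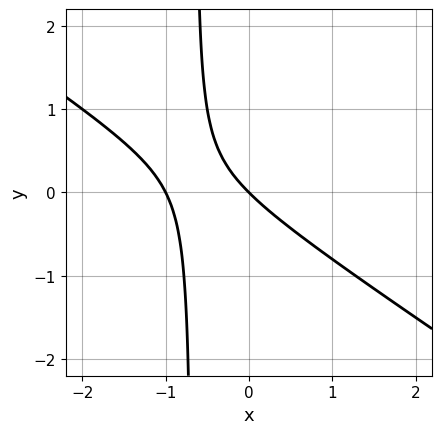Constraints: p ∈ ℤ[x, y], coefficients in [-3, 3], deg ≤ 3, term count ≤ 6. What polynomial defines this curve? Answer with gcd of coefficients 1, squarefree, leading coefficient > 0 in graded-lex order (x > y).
2*x^2 + 3*x*y + 2*x + 2*y

1. The degree is 2 — no degree-1 curve has this shape.
2. Against the integer gridlines: among the integer gridlines, it crosses the x-axis at x ∈ {-1, 0}; it crosses the y-axis at the gridline y = 0.
3. Fitting integer coefficients to these (and the overall shape) gives p.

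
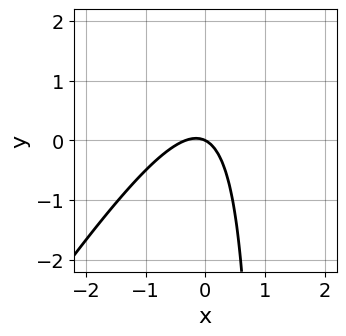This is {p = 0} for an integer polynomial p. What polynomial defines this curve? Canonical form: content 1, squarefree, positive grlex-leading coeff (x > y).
3*x^2 - 2*x*y + x + 2*y

(a) The degree is 2 — no degree-1 curve has this shape.
(b) Checking where it meets the axes: it crosses the y-axis at the gridline y = 0; it crosses the x-axis at the gridline x = 0.
(c) Together with the visible shape, these determine p as stated.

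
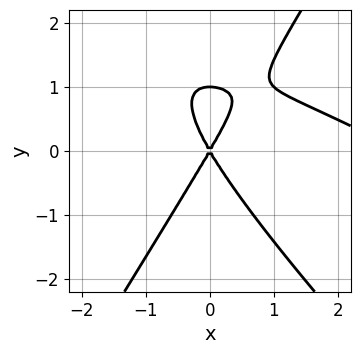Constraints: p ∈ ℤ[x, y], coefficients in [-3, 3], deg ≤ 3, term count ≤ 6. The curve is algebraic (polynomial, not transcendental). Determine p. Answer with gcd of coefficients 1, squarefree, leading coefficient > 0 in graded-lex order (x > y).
x^3 + 2*x^2*y - y^3 - 3*x^2 + y^2

First, the degree is 3 — the shape is more complex than any degree-2 curve.
Next, from the axis intercepts and sections: one x-axis crossing is at x = 0; the y-axis gridline crossings are at y ∈ {0, 1}.
Finally, matching integer coefficients to the picture gives p.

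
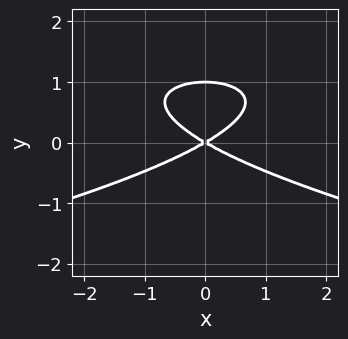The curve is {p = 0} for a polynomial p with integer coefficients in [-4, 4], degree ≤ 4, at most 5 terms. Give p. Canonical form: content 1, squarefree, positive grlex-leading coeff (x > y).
3*y^3 + x^2 - 3*y^2

1. The degree is 3 — no degree-2 curve has this shape.
2. Symmetries: the x ↦ −x reflection is a symmetry, so x appears only in even powers.
3. Reading off the gridlines: it crosses the x-axis at the gridline x = 0; the y-axis gridline crossings are at y ∈ {0, 1}.
4. Assembling these constraints gives the stated polynomial.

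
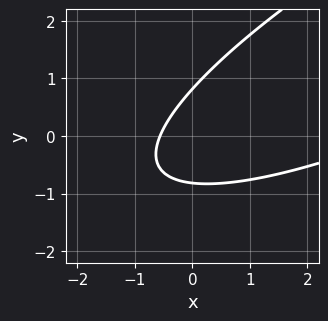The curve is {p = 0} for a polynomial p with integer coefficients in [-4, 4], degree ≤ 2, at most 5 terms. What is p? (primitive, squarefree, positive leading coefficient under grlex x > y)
First, the degree is 2 — no degree-1 curve has this shape.
Finally, putting this together gives p.

x^2 - 3*x*y + 3*y^2 - 3*x - 2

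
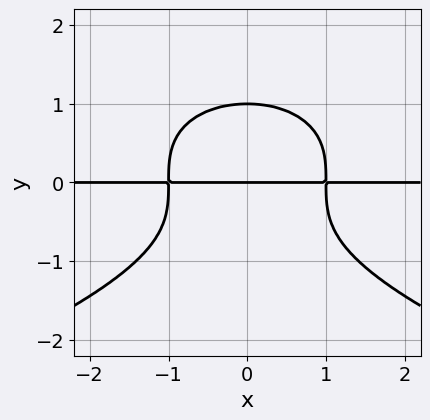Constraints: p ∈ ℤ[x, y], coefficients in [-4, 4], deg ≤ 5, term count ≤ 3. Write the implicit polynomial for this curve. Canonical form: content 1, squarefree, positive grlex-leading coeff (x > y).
(a) The degree is 4 — no degree-3 curve has this shape.
(b) Symmetries: the x ↦ −x reflection is a symmetry, so x appears only in even powers.
(c) Against the integer gridlines: among the integer gridlines, it crosses the y-axis at y ∈ {0, 1}; the visible x-axis segment lies entirely on the curve.
(d) Matching integer coefficients to the picture gives p.

y^4 + x^2*y - y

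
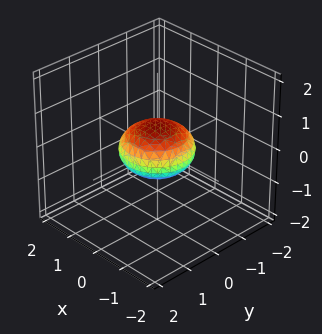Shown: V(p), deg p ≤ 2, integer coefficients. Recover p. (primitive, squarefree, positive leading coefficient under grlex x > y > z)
x^2 + y^2 + 2*z^2 - 1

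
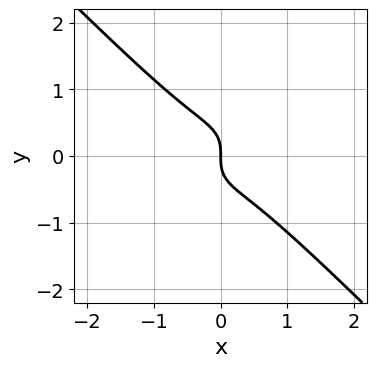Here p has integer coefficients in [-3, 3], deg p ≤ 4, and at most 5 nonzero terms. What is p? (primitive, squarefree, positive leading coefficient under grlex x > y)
2*x^3 + 2*y^3 + x

1. The degree is 3 — no degree-2 curve has this shape.
2. From the axis intercepts and sections: it crosses the y-axis at the gridline y = 0; it crosses the x-axis at the gridline x = 0.
3. Matching integer coefficients to the picture gives p.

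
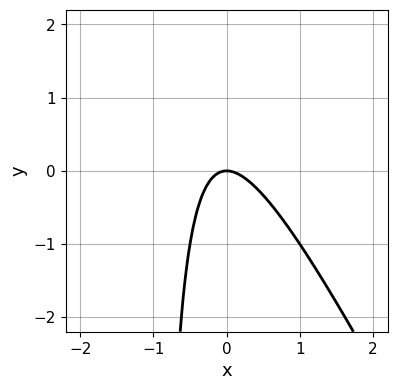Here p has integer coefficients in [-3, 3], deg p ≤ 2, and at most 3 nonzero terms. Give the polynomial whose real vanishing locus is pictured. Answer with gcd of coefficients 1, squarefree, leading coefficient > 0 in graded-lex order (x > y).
First, degree: the shape is more complex than any degree-1 curve, so deg p = 2.
Then, reading off the gridlines: it crosses the y-axis at the gridline y = 0; it meets the x-axis at x = 0 (among the integer gridlines).
Finally, the integer polynomial consistent with all of this is the stated p.

2*x^2 + x*y + y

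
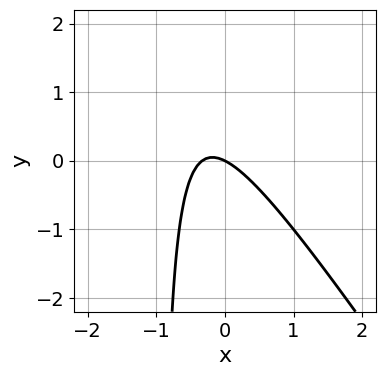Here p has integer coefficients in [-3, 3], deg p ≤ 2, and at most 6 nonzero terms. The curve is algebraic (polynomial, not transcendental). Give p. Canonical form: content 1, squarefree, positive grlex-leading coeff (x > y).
3*x^2 + 2*x*y + x + 2*y

First, degree: the shape is more complex than any degree-1 curve, so deg p = 2.
Next, from the visible intercepts: it crosses the y-axis at the gridline y = 0; one x-axis crossing is at x = 0.
Finally, putting this together gives p.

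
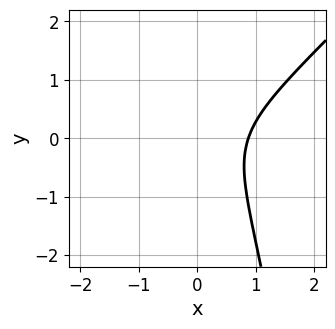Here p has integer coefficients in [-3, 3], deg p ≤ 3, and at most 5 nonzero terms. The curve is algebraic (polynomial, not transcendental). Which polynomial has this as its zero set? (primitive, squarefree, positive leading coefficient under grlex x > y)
3*x^3 - 3*x^2*y - 2*y^2 - 2

(a) The degree is 3 — the shape is more complex than any degree-2 curve.
(b) Against the integer gridlines: it misses every integer gridline on the y-axis.
(c) Assembling these constraints gives the stated polynomial.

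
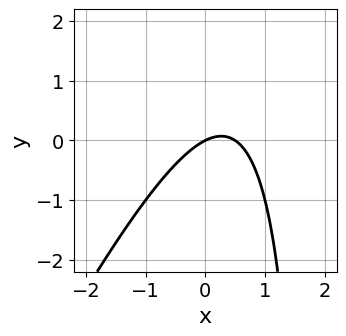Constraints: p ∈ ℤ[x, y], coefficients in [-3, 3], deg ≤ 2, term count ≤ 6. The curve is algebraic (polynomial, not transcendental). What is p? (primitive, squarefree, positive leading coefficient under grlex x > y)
First, the degree is 2 — no degree-1 curve has this shape.
Next, checking where it meets the axes: one x-axis crossing is at x = 0; it crosses the y-axis at the gridline y = 0.
Finally, matching integer coefficients to the picture gives p.

2*x^2 - x*y - x + 2*y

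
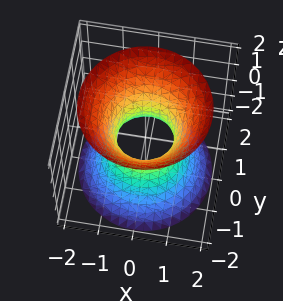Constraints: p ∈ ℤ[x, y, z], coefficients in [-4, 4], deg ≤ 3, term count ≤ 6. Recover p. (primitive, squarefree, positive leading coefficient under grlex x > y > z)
3*x^2 + 3*y^2 - 2*z^2 - 2

1. Degree: the shape is more complex than any degree-1 surface, so deg p = 2.
2. Symmetry: the z-axis is an axis of rotation, so x and y enter only as x² + y².
3. Against the integer gridlines: a circular section at z = 1 has radius between 1 and 2; no z-intercept at any integer in the box.
4. Putting this together gives p.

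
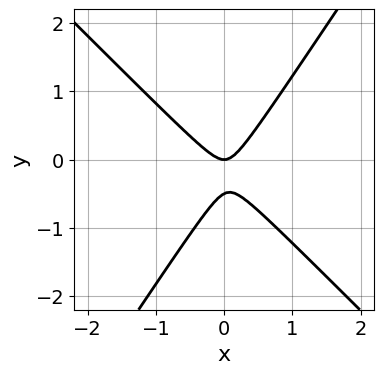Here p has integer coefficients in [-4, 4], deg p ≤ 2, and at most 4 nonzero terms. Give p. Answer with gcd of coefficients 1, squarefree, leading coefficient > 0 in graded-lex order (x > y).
First, deg p = 2. A generic line meets the curve in up to 2 points.
Then, checking where it meets the axes: it crosses the y-axis at the gridline y = 0; it crosses the x-axis at the gridline x = 0.
Finally, fitting integer coefficients to these (and the overall shape) gives p.

3*x^2 + x*y - 2*y^2 - y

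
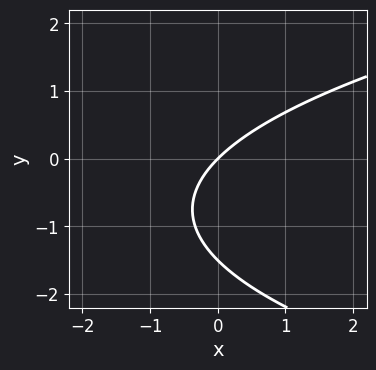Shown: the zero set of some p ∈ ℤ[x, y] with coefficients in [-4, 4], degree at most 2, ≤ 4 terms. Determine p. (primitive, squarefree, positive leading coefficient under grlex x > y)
2*y^2 - 3*x + 3*y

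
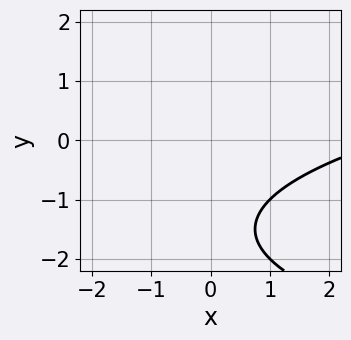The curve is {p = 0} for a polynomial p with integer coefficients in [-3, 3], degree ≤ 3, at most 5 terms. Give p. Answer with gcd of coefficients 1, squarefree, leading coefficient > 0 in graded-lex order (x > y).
y^2 - x + 3*y + 3

First, degree: the shape is more complex than any degree-1 curve, so deg p = 2.
Next, from the visible intercepts: the curve avoids every integer x-axis point in the box; no y-intercept at any integer in the box.
Finally, the integer polynomial consistent with all of this is the stated p.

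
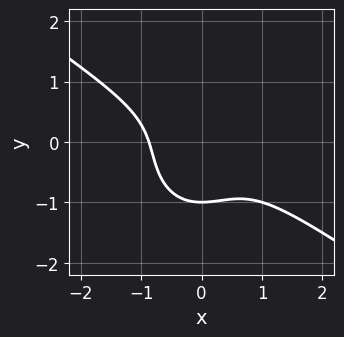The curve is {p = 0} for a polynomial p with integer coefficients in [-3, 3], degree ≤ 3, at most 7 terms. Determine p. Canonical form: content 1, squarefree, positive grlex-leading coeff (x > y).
1. The degree is 3 — the shape is more complex than any degree-2 curve.
2. Against the integer gridlines: one y-axis crossing is at y = -1.
3. The integer polynomial consistent with all of this is the stated p.

3*x^3 + 3*x^2*y + 3*y^3 + y^2 + 2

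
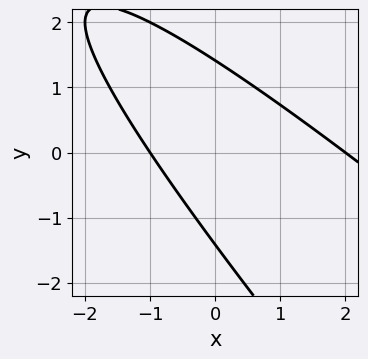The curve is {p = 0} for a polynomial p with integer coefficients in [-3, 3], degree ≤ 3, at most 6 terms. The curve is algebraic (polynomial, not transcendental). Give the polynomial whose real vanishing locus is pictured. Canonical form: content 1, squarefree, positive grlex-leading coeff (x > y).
x^2 + 2*x*y + y^2 - x - 2

Degree: the shape is more complex than any degree-1 curve, so deg p = 2.
From the axis intercepts and sections: the x-axis gridline crossings are at x ∈ {-1, 2}.
Putting this together gives p.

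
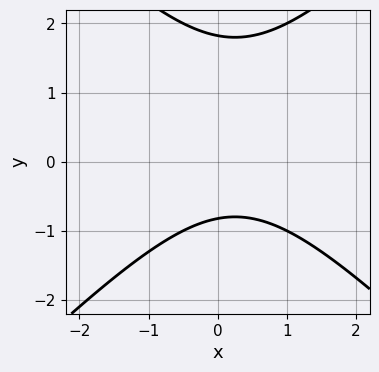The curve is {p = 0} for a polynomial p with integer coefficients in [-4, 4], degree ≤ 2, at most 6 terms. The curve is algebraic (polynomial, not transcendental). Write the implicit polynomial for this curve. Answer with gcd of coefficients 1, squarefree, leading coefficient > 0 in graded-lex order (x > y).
2*x^2 - 2*y^2 - x + 2*y + 3

Degree: no degree-1 curve has this shape, so deg p = 2.
Observable constraints: the curve avoids every integer x-axis point in the box.
These observations pin down the coefficients.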